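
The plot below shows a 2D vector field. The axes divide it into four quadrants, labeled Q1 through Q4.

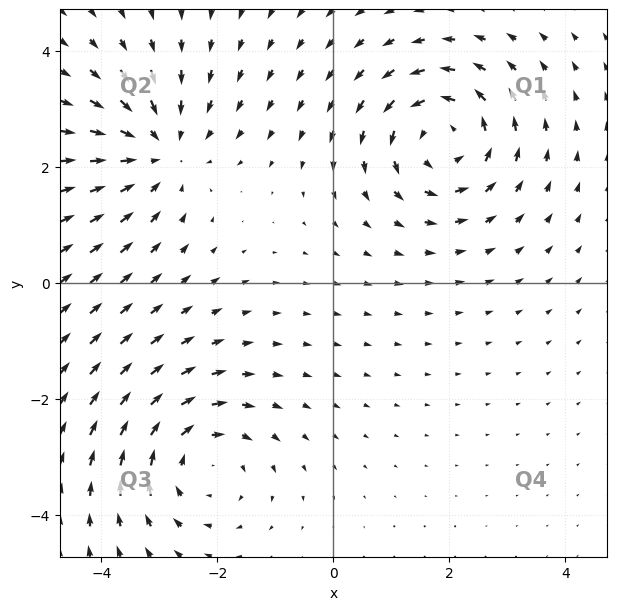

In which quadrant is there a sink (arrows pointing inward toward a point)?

Q2

The sink sits at approximately (-3.0, 2.3), which lies in quadrant Q2. The divergence there is about -3, negative as expected for a sink.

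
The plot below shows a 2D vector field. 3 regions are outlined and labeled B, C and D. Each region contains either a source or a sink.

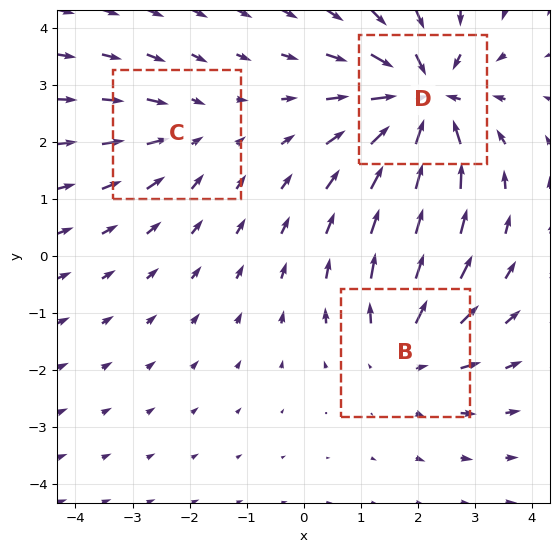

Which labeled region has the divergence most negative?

Divergence at each region's feature centre — B: about +3, C: about -2, D: about -5. Region D is most negative.

D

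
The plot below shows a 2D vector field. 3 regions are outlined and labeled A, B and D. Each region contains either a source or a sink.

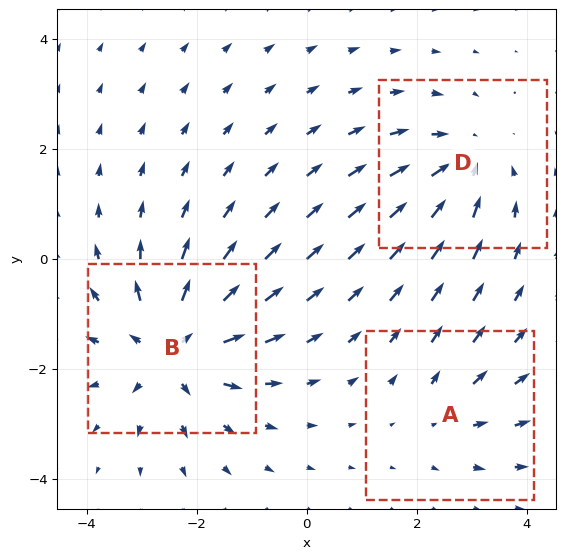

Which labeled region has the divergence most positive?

Divergence at each region's feature centre — A: about +2, B: about +5, D: about -3. Region B is most positive.

B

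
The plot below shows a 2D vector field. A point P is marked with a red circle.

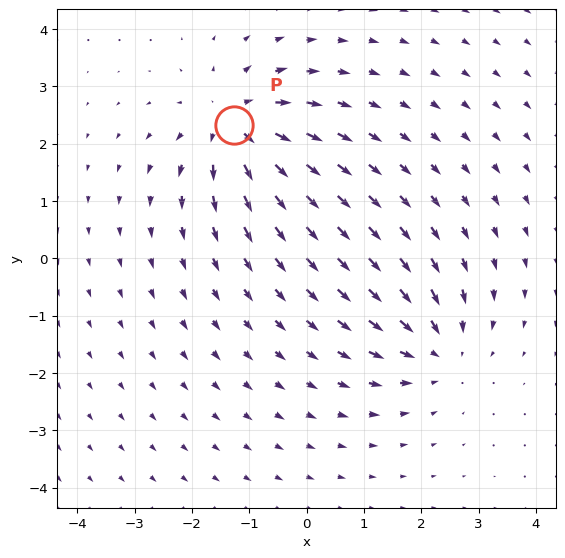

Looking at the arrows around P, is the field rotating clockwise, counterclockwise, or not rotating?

not rotating

Near P at (-1.3, 2.3) the arrows show no circulation. The curl there is ≈0.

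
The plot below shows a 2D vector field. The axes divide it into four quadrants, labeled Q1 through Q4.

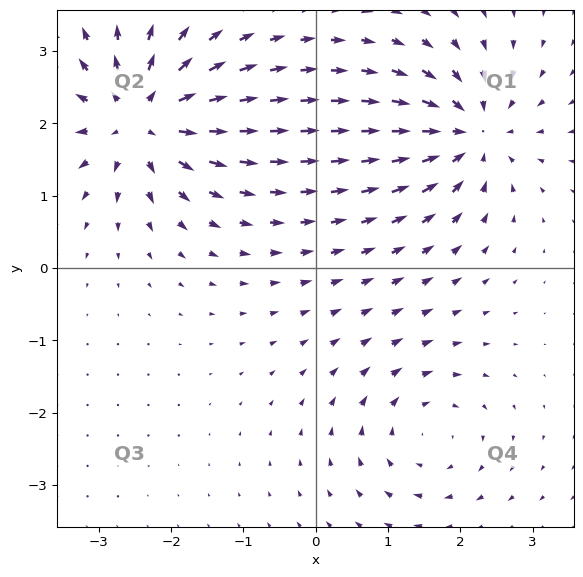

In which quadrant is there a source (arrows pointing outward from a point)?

Q2

The source sits at approximately (-2.4, 2.1), which lies in quadrant Q2. The divergence there is about +6, positive as expected for a source.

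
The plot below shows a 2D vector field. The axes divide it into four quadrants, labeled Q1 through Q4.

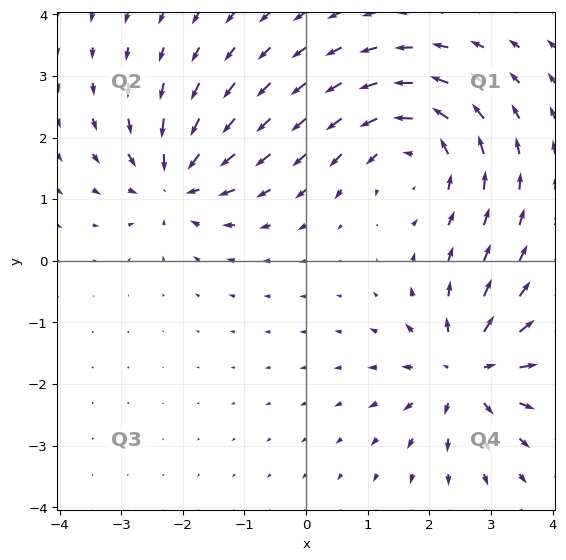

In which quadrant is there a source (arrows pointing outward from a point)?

Q4

The source sits at approximately (2.6, -1.8), which lies in quadrant Q4. The divergence there is about +6, positive as expected for a source.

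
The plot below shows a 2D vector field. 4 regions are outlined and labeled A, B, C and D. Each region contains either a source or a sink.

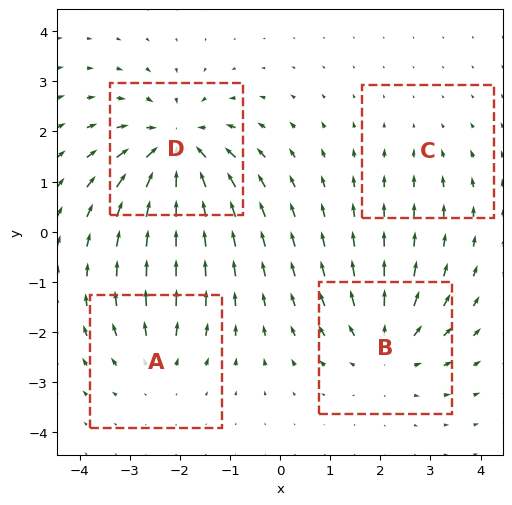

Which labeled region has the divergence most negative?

D

Divergence at each region's feature centre — A: about +3, B: about +5, C: about -2, D: about -7. Region D is most negative.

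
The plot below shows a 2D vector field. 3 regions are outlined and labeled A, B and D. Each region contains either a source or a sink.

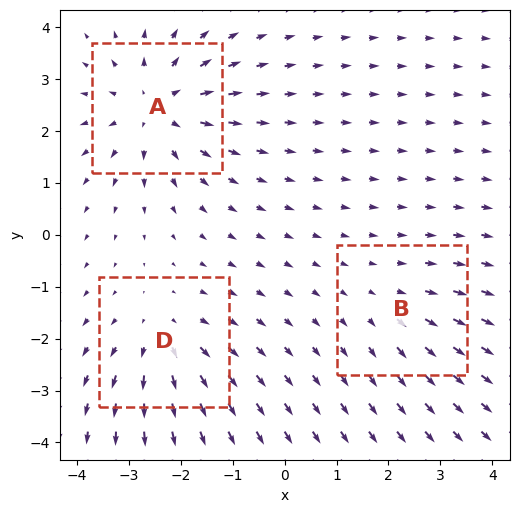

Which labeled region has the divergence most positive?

Divergence at each region's feature centre — A: about +4, B: about +2, D: about +3. Region A is most positive.

A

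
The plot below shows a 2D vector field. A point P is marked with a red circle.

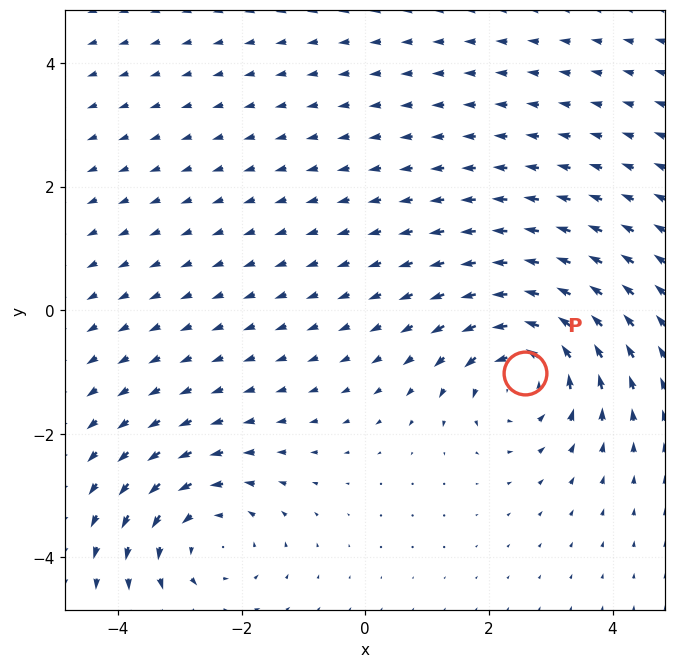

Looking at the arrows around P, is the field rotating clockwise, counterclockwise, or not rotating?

Near P at (2.6, -1.0) the arrows circulate counterclockwise. The curl (z-component) there is about +5; positive curl means counterclockwise rotation.

counterclockwise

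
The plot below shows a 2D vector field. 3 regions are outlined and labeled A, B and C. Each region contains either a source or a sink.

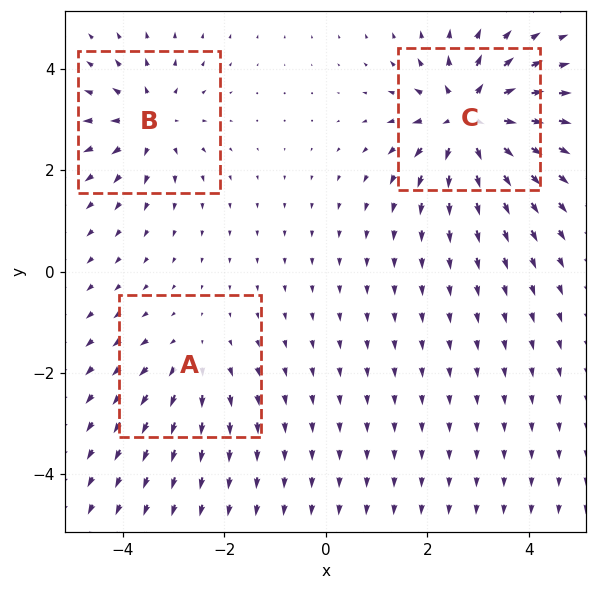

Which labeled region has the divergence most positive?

Divergence at each region's feature centre — A: about +3, B: about +4, C: about +6. Region C is most positive.

C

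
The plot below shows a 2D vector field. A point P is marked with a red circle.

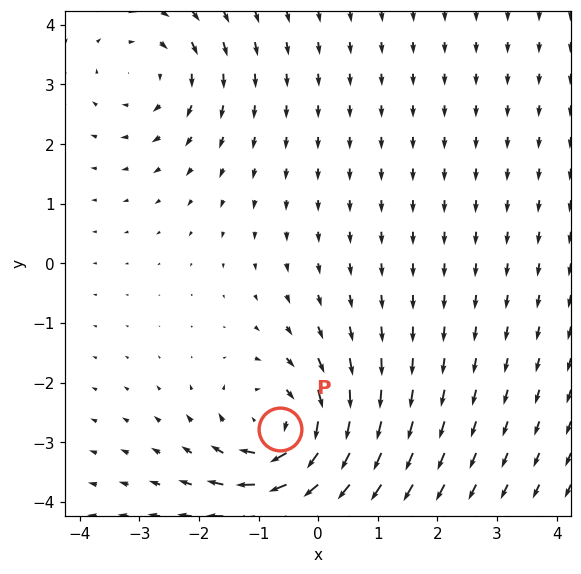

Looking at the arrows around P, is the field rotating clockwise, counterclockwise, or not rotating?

Near P at (-0.6, -2.8) the arrows circulate clockwise. The curl (z-component) there is about -4; negative curl means clockwise rotation.

clockwise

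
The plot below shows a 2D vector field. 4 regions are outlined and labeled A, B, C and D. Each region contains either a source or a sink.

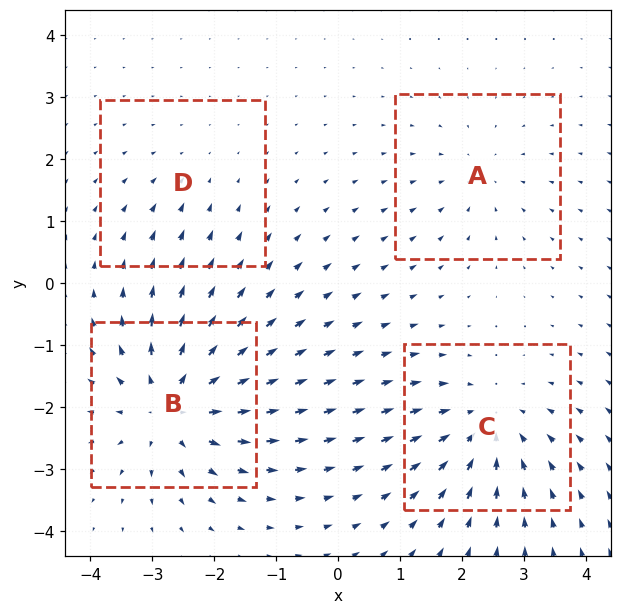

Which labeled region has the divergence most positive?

Divergence at each region's feature centre — A: about -3, B: about +7, C: about -5, D: about -2. Region B is most positive.

B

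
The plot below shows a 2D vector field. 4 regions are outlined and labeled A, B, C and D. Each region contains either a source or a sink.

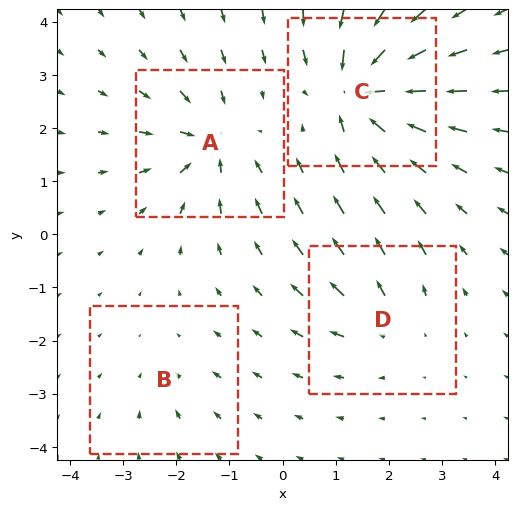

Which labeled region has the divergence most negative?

C

Divergence at each region's feature centre — A: about -6, B: about -2, C: about -9, D: about +4. Region C is most negative.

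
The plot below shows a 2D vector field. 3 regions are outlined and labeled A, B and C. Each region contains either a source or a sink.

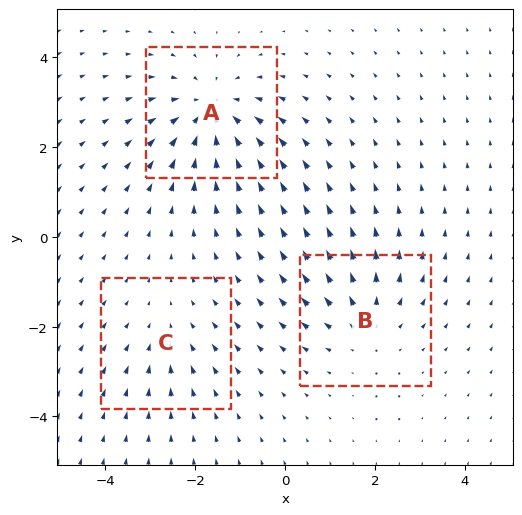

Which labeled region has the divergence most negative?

A

Divergence at each region's feature centre — A: about -5, B: about +3, C: about -2. Region A is most negative.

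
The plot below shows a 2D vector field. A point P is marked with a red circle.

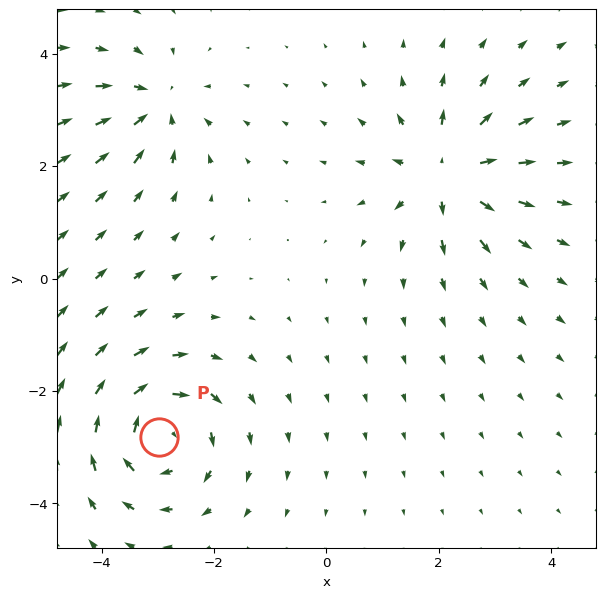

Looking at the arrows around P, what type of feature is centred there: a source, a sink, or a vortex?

vortex

At P (-3.0, -2.8) the arrows circulate clockwise. Divergence ≈0, curl about -6 — near-zero divergence with nonzero curl is a vortex.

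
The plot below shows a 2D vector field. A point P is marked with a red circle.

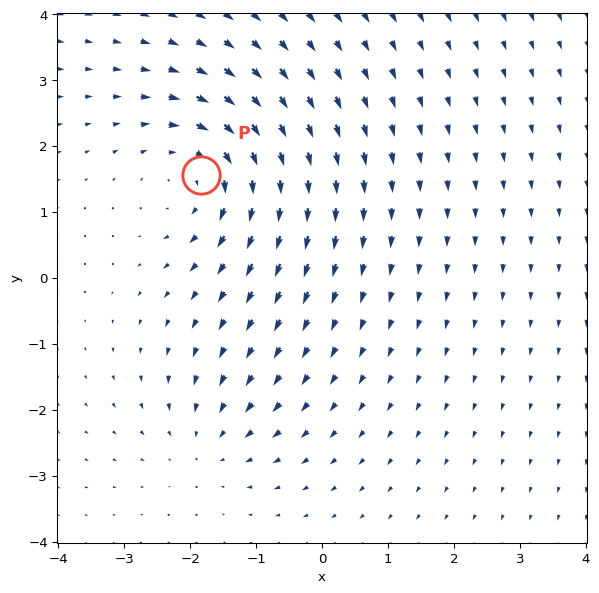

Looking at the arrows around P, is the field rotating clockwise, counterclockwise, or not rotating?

clockwise

Near P at (-1.8, 1.6) the arrows circulate clockwise. The curl (z-component) there is about -4; negative curl means clockwise rotation.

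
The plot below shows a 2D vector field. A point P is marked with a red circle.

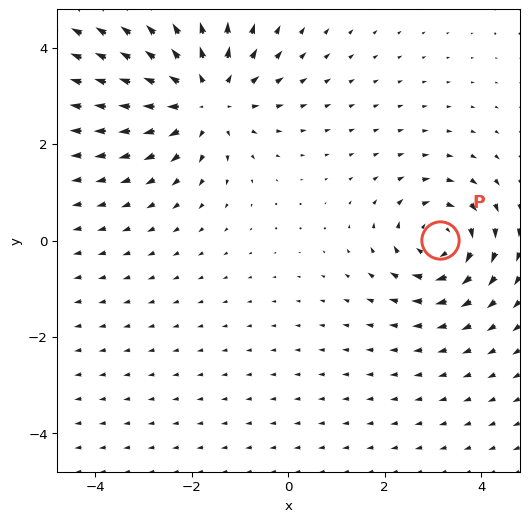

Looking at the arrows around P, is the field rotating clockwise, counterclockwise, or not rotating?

clockwise

Near P at (3.2, 0.0) the arrows circulate clockwise. The curl (z-component) there is about -4; negative curl means clockwise rotation.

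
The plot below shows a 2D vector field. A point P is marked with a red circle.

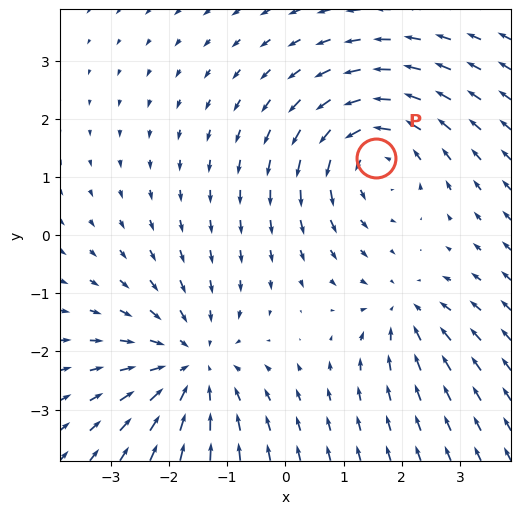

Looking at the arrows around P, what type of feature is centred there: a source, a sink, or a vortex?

At P (1.6, 1.3) the arrows circulate counterclockwise. Divergence ≈0, curl about +4 — near-zero divergence with nonzero curl is a vortex.

vortex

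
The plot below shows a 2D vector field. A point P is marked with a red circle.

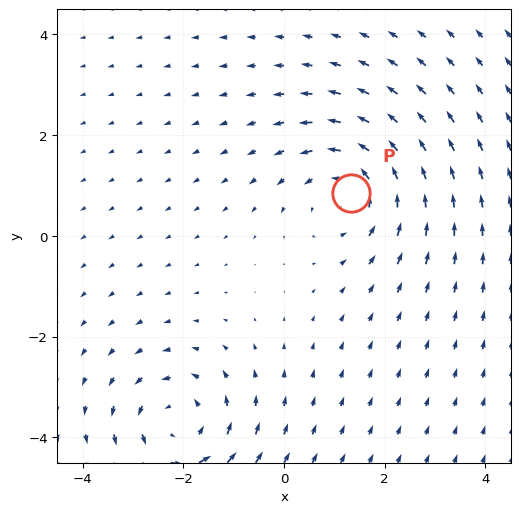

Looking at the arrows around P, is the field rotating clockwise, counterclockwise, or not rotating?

counterclockwise

Near P at (1.3, 0.8) the arrows circulate counterclockwise. The curl (z-component) there is about +3; positive curl means counterclockwise rotation.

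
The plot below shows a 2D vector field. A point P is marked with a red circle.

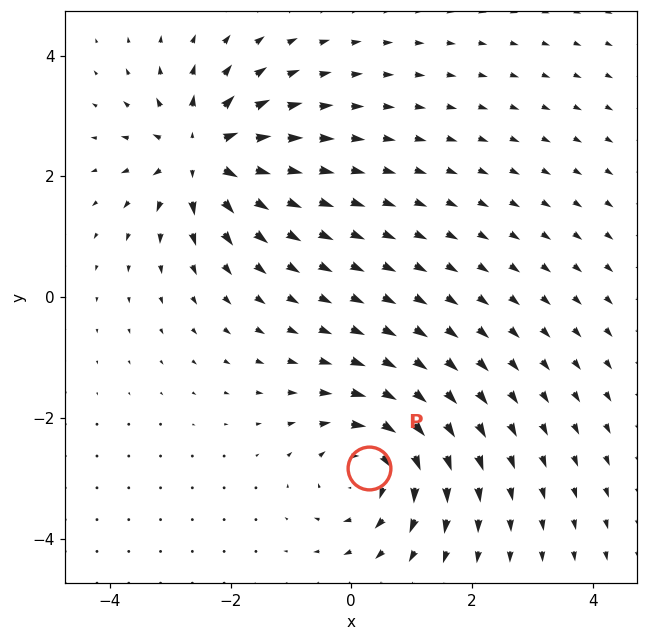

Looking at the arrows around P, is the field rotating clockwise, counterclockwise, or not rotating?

Near P at (0.3, -2.8) the arrows circulate clockwise. The curl (z-component) there is about -4; negative curl means clockwise rotation.

clockwise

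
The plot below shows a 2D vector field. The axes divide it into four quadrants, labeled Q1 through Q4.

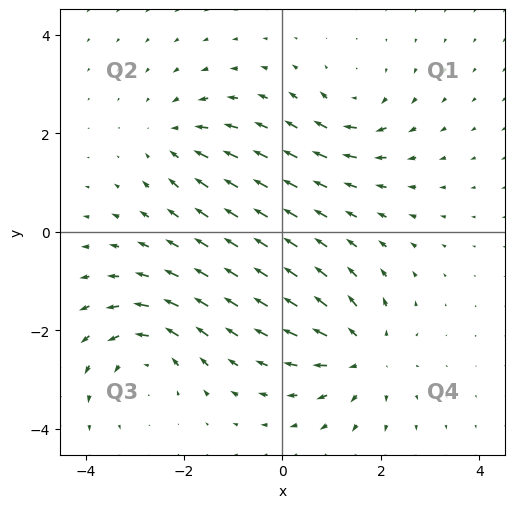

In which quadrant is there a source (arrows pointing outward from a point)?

Q4

The source sits at approximately (1.6, -2.5), which lies in quadrant Q4. The divergence there is about +4, positive as expected for a source.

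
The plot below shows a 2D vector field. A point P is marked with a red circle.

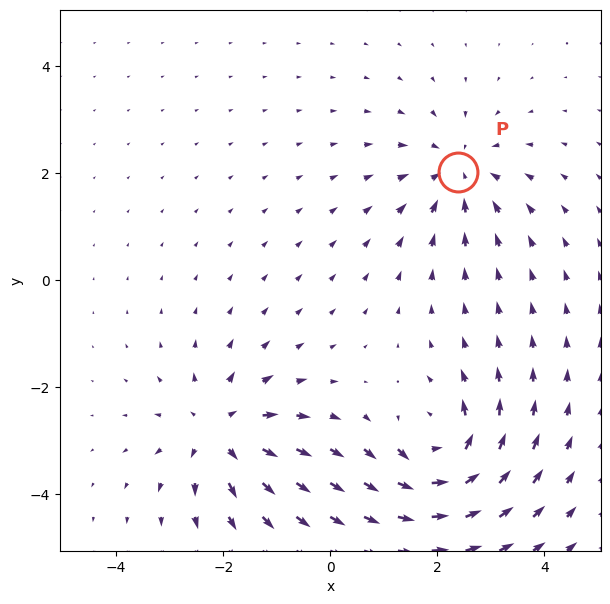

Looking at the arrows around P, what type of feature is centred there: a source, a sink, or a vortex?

sink

At P (2.4, 2.0) the arrows converge inward. Divergence about -4, curl ≈0 — negative divergence with near-zero curl is a sink.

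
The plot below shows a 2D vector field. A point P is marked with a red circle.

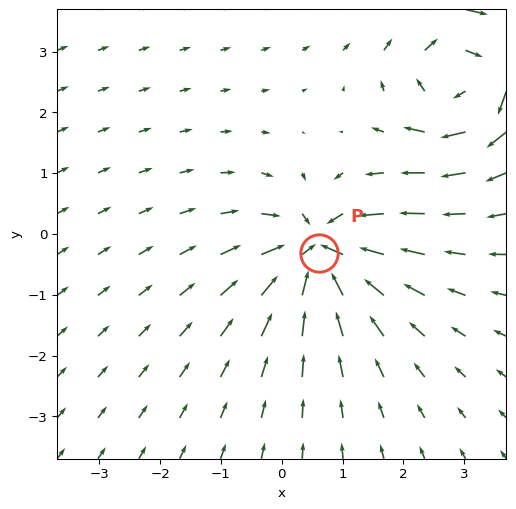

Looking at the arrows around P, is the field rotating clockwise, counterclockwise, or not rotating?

not rotating

Near P at (0.6, -0.3) the arrows show no circulation. The curl there is ≈0.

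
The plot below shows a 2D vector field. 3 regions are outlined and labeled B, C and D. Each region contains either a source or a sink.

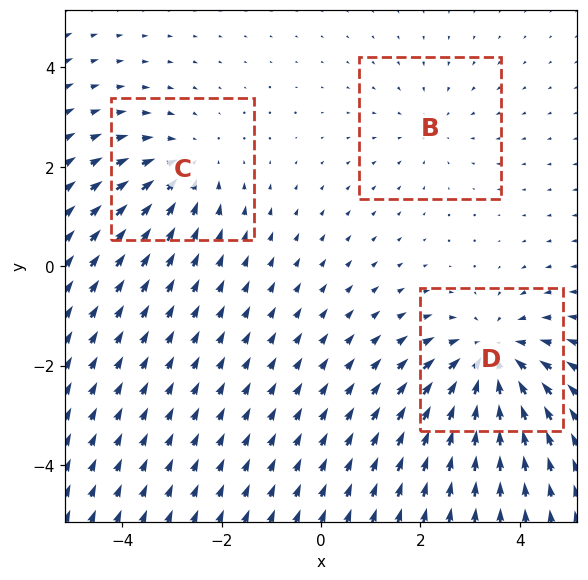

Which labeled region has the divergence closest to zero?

B

Divergence at each region's feature centre — B: about -2, C: about -3, D: about -4. Region B is closest to zero.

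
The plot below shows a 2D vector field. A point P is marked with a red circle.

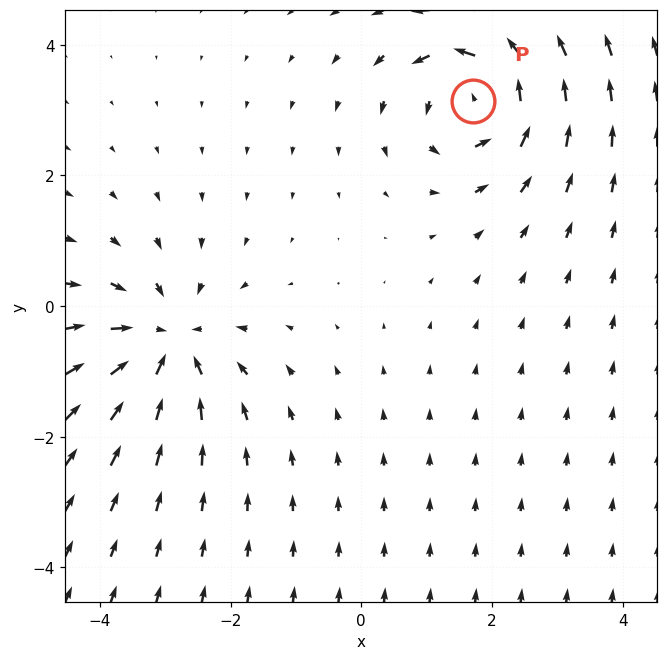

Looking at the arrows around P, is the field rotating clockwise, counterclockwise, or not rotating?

counterclockwise

Near P at (1.7, 3.1) the arrows circulate counterclockwise. The curl (z-component) there is about +5; positive curl means counterclockwise rotation.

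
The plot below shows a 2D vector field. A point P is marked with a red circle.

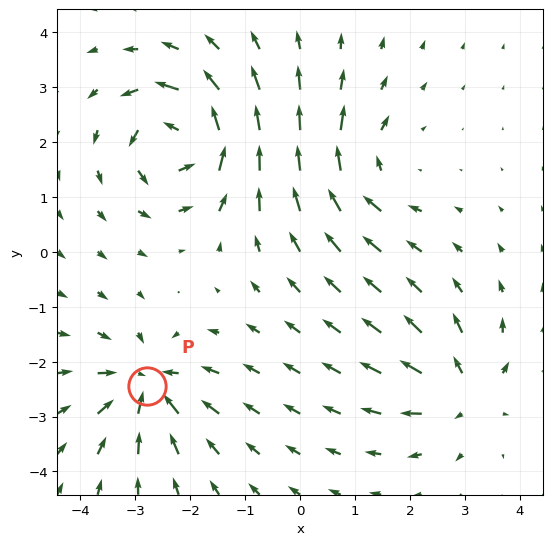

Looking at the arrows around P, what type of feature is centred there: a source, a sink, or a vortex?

At P (-2.8, -2.4) the arrows converge inward. Divergence about -5, curl ≈0 — negative divergence with near-zero curl is a sink.

sink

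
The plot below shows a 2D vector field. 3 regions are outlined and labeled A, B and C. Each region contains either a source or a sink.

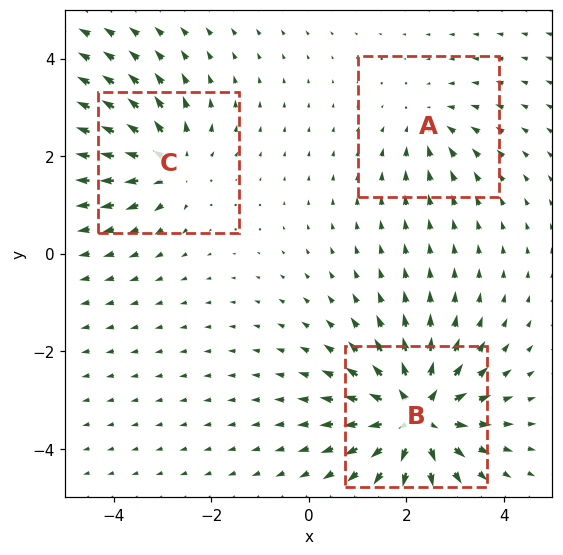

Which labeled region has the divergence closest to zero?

Divergence at each region's feature centre — A: about -2, B: about +6, C: about +4. Region A is closest to zero.

A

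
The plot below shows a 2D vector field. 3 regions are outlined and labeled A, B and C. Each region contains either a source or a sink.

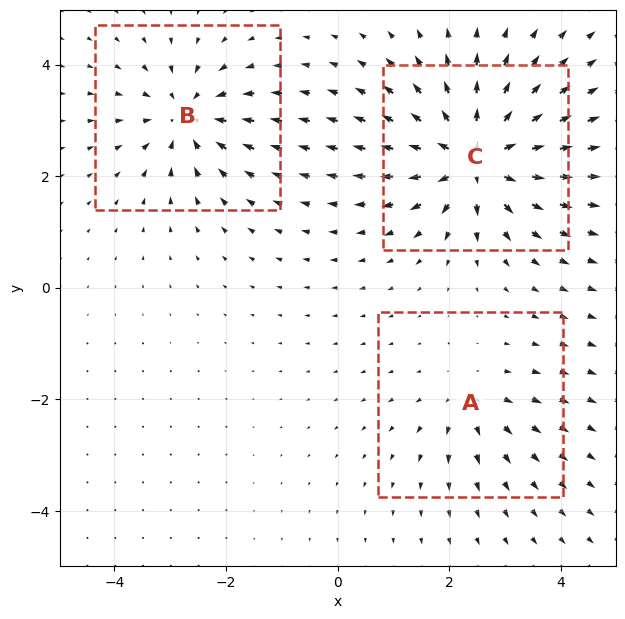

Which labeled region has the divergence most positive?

Divergence at each region's feature centre — A: about +2, B: about -4, C: about +6. Region C is most positive.

C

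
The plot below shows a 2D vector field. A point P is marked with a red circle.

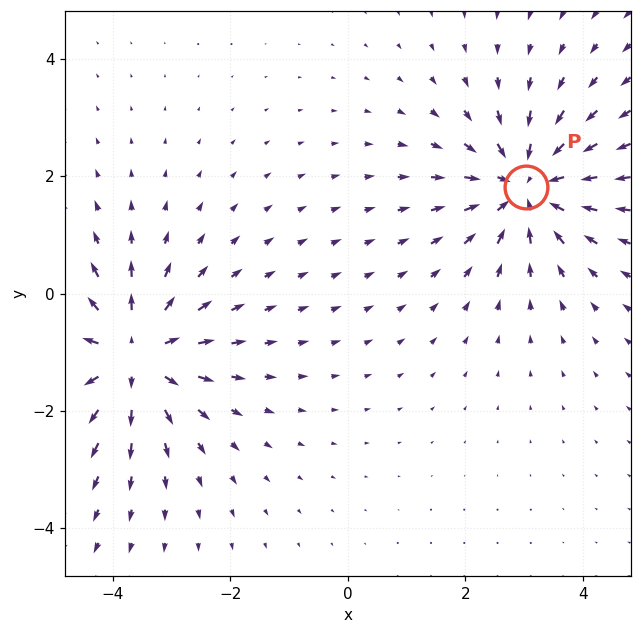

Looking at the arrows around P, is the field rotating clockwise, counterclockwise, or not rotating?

not rotating

Near P at (3.0, 1.8) the arrows show no circulation. The curl there is ≈0.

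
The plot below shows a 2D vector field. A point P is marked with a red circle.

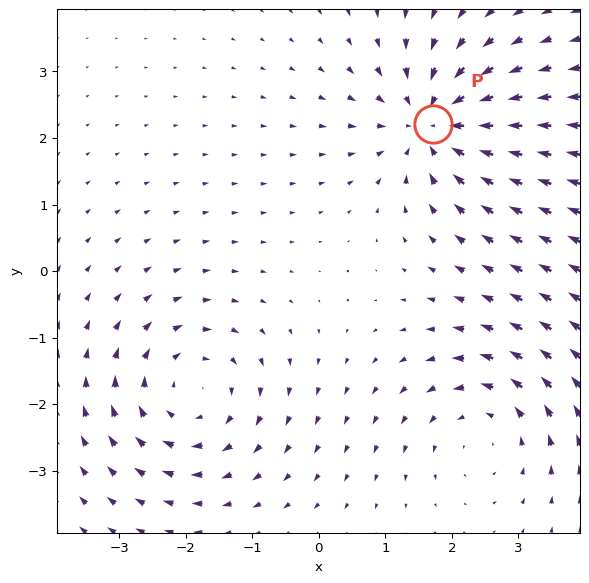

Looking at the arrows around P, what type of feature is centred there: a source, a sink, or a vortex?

sink

At P (1.7, 2.2) the arrows converge inward. Divergence about -5, curl ≈0 — negative divergence with near-zero curl is a sink.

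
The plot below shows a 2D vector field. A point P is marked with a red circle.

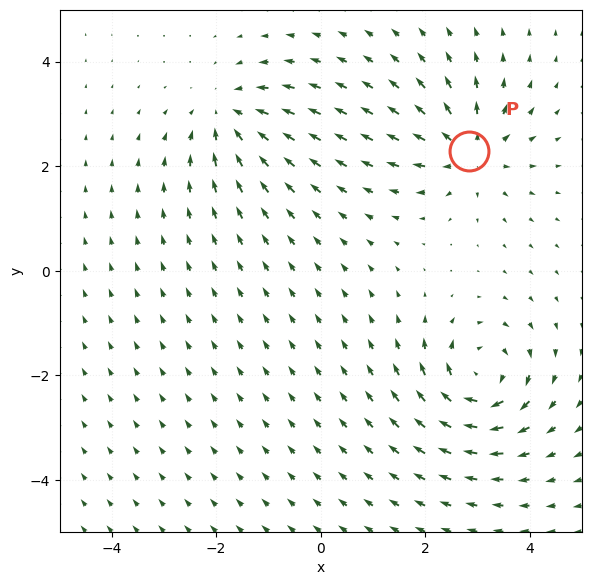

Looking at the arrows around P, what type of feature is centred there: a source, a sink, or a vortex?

source

At P (2.8, 2.3) the arrows spread outward. Divergence about +5, curl ≈0 — positive divergence with near-zero curl is a source.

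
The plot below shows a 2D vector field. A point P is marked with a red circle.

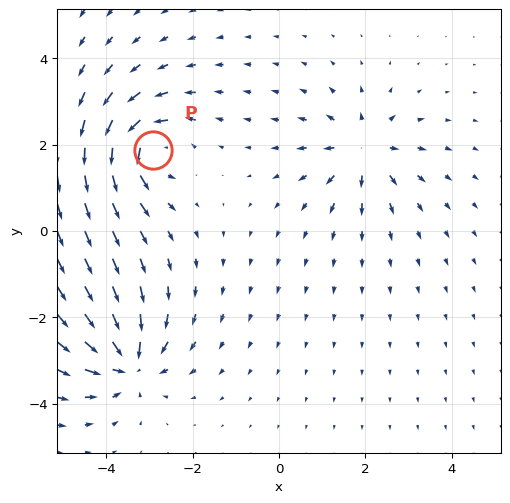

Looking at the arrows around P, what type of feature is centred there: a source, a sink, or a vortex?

vortex

At P (-2.9, 1.9) the arrows circulate counterclockwise. Divergence ≈0, curl about +7 — near-zero divergence with nonzero curl is a vortex.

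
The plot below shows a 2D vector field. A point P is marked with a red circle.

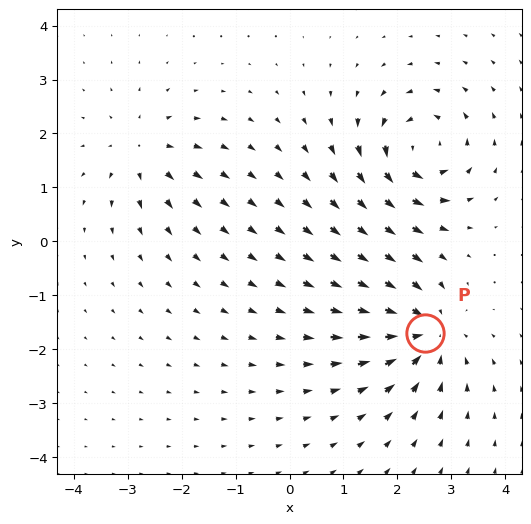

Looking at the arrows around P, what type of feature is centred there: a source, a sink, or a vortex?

At P (2.5, -1.7) the arrows converge inward. Divergence about -6, curl ≈0 — negative divergence with near-zero curl is a sink.

sink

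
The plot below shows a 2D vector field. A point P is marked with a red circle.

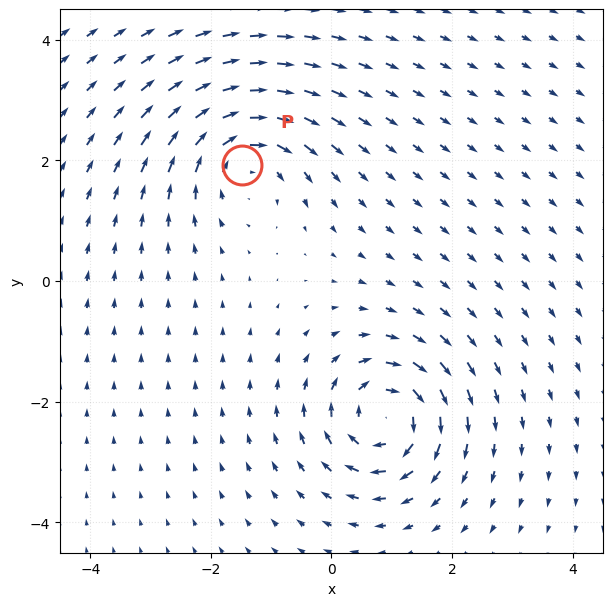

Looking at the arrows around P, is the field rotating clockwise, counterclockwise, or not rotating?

Near P at (-1.5, 1.9) the arrows circulate clockwise. The curl (z-component) there is about -5; negative curl means clockwise rotation.

clockwise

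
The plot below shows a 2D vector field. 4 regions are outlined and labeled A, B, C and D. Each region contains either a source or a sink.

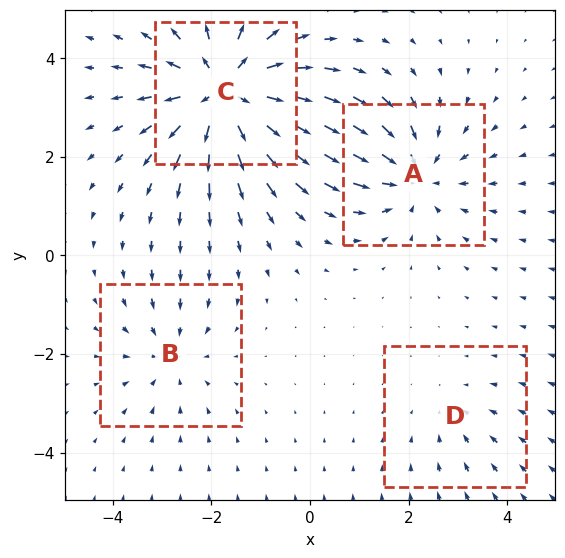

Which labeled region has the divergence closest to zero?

Divergence at each region's feature centre — A: about -4, B: about -3, C: about +7, D: about -2. Region D is closest to zero.

D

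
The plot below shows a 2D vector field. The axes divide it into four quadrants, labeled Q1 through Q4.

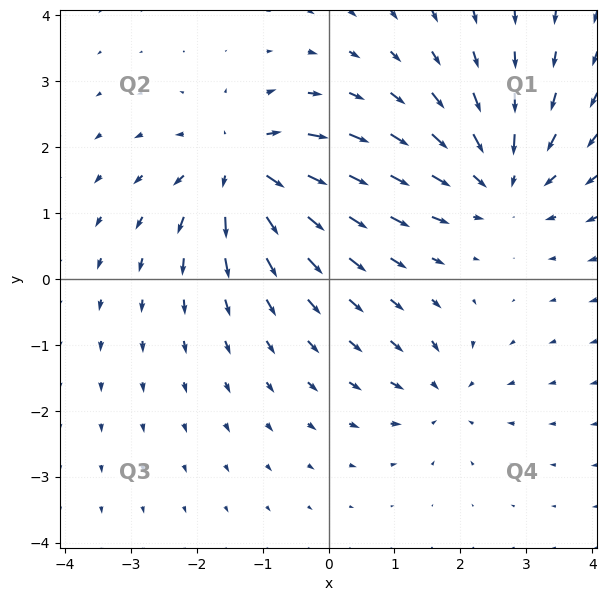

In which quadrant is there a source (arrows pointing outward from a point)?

Q2

The source sits at approximately (-1.3, 1.7), which lies in quadrant Q2. The divergence there is about +6, positive as expected for a source.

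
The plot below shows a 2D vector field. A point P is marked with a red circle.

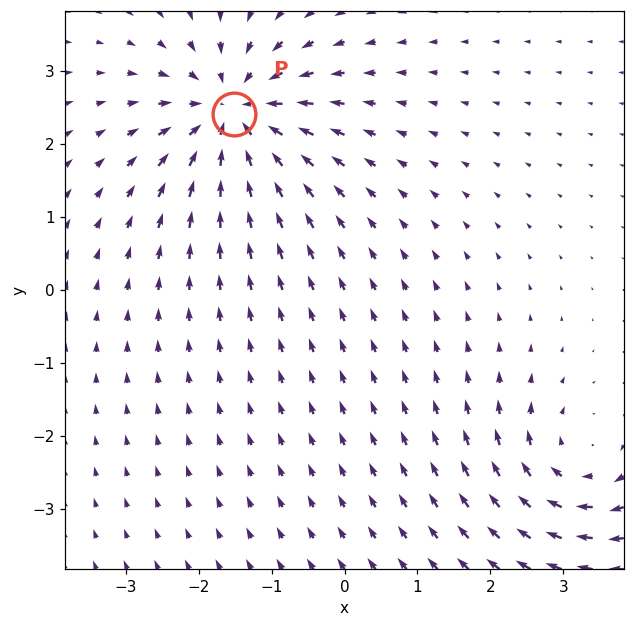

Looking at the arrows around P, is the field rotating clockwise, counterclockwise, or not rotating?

Near P at (-1.5, 2.4) the arrows show no circulation. The curl there is ≈0.

not rotating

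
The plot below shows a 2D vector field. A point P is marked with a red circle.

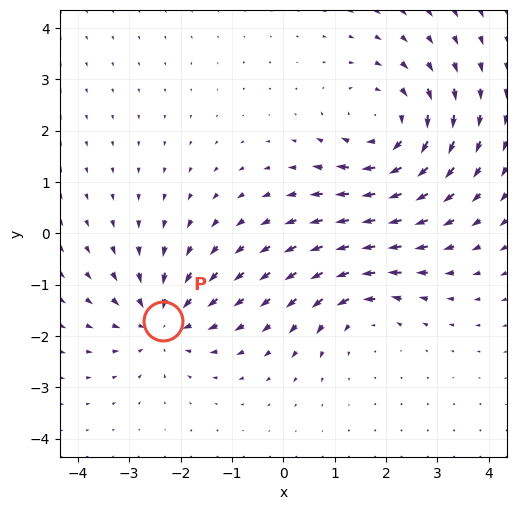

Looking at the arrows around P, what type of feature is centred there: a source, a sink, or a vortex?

At P (-2.4, -1.7) the arrows converge inward. Divergence about -3, curl ≈0 — negative divergence with near-zero curl is a sink.

sink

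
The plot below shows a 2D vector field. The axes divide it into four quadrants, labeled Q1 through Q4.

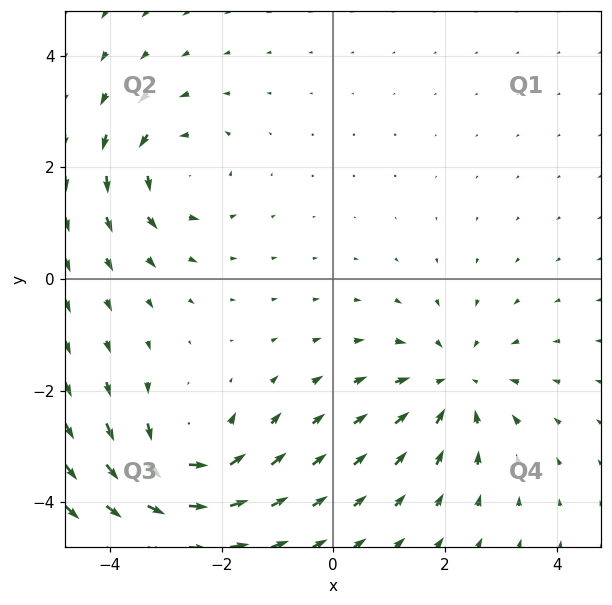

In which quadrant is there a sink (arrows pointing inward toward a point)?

Q4

The sink sits at approximately (2.2, -1.9), which lies in quadrant Q4. The divergence there is about -4, negative as expected for a sink.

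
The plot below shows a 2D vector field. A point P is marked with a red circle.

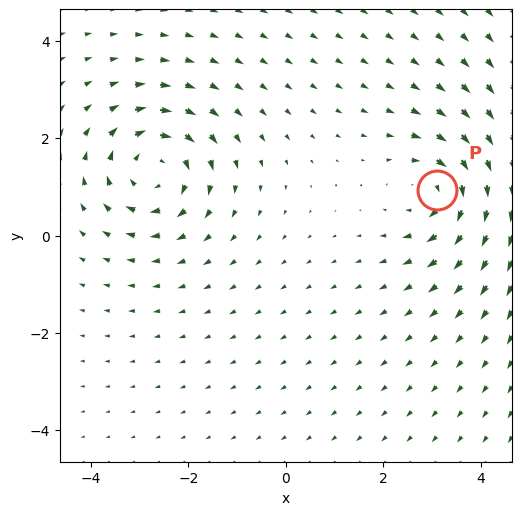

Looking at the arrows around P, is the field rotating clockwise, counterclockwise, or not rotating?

clockwise

Near P at (3.1, 0.9) the arrows circulate clockwise. The curl (z-component) there is about -4; negative curl means clockwise rotation.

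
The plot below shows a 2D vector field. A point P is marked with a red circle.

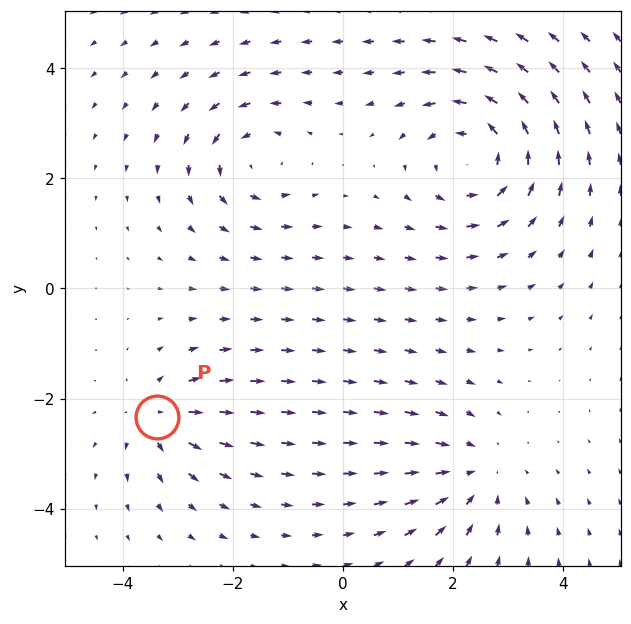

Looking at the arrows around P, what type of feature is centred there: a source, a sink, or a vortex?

source

At P (-3.4, -2.3) the arrows spread outward. Divergence about +4, curl ≈0 — positive divergence with near-zero curl is a source.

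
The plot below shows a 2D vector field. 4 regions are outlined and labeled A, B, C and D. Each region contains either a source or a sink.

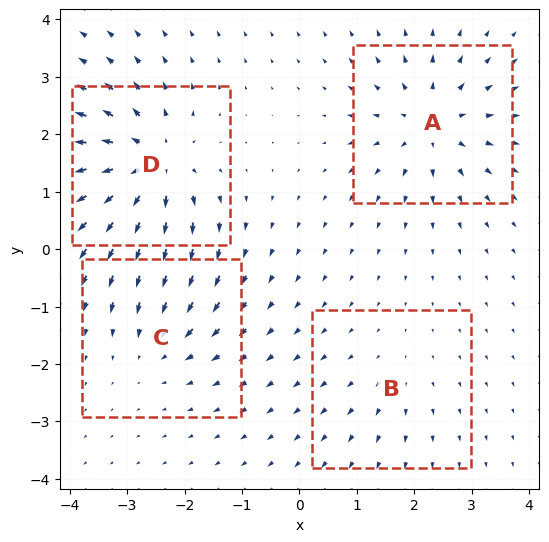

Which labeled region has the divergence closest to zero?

Divergence at each region's feature centre — A: about +6, B: about +2, C: about -4, D: about +7. Region B is closest to zero.

B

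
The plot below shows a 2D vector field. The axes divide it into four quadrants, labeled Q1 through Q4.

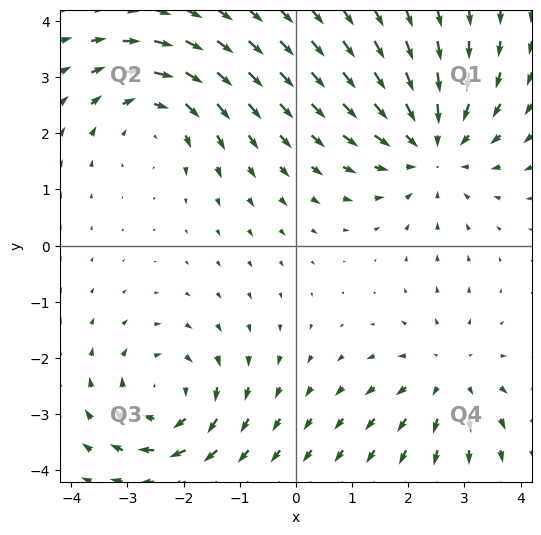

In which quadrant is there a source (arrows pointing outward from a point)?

Q4

The source sits at approximately (2.7, -2.3), which lies in quadrant Q4. The divergence there is about +3, positive as expected for a source.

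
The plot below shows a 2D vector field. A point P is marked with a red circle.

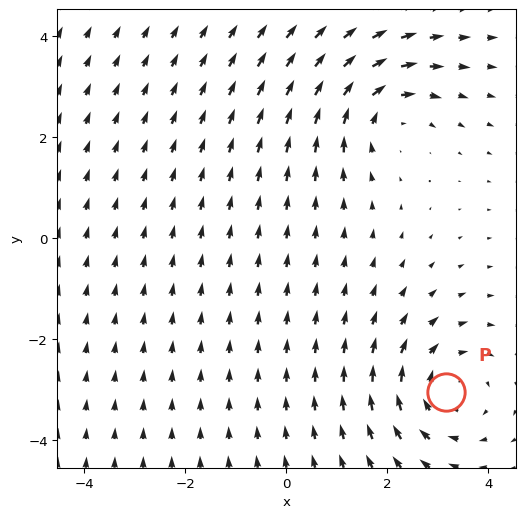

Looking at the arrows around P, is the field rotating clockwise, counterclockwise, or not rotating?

Near P at (3.2, -3.0) the arrows circulate clockwise. The curl (z-component) there is about -3; negative curl means clockwise rotation.

clockwise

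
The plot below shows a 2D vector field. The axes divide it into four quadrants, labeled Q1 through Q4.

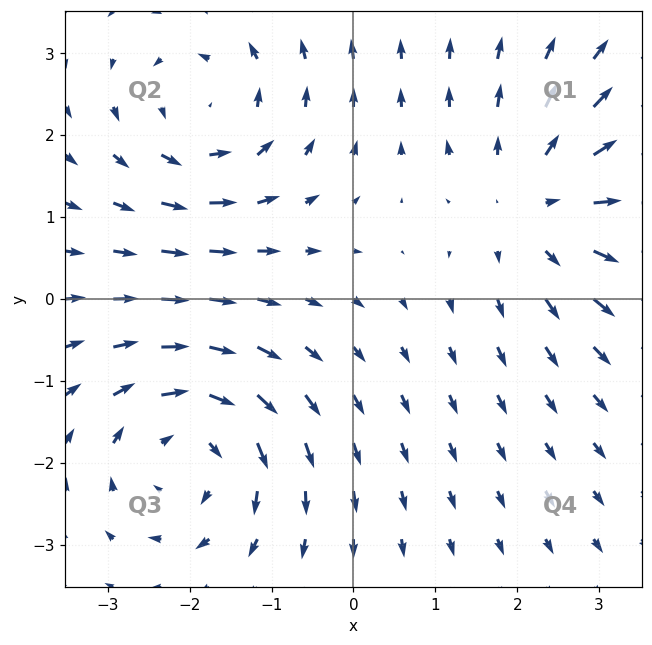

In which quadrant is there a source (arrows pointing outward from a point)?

The source sits at approximately (2.3, 1.1), which lies in quadrant Q1. The divergence there is about +4, positive as expected for a source.

Q1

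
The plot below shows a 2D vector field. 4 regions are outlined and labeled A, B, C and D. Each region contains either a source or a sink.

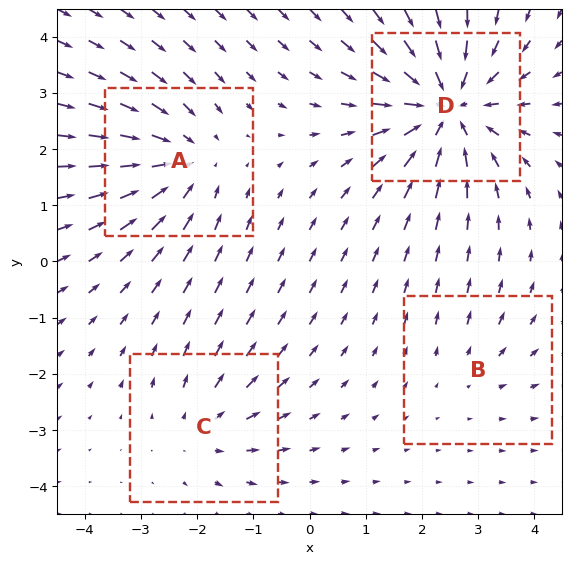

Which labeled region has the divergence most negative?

D

Divergence at each region's feature centre — A: about -4, B: about +2, C: about +3, D: about -7. Region D is most negative.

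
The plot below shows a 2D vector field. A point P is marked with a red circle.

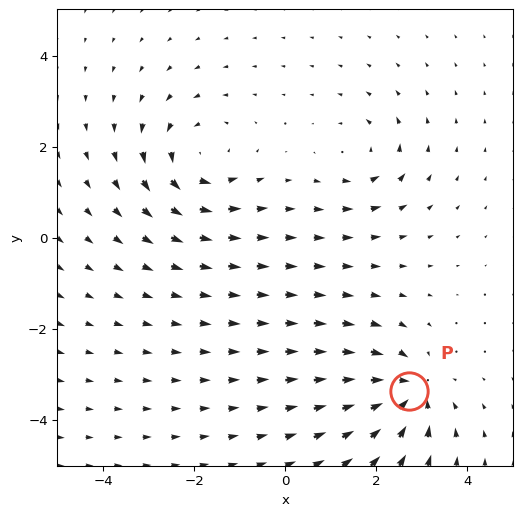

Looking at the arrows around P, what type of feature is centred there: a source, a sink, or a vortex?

At P (2.7, -3.4) the arrows converge inward. Divergence about -5, curl ≈0 — negative divergence with near-zero curl is a sink.

sink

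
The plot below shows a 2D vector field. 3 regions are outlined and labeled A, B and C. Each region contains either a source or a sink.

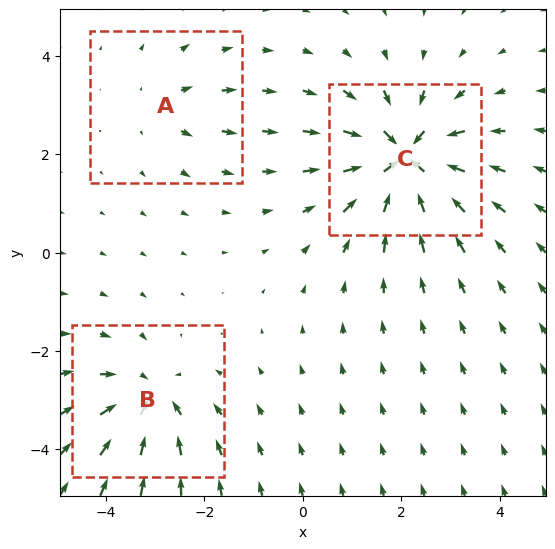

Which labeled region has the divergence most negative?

Divergence at each region's feature centre — A: about +2, B: about -4, C: about -6. Region C is most negative.

C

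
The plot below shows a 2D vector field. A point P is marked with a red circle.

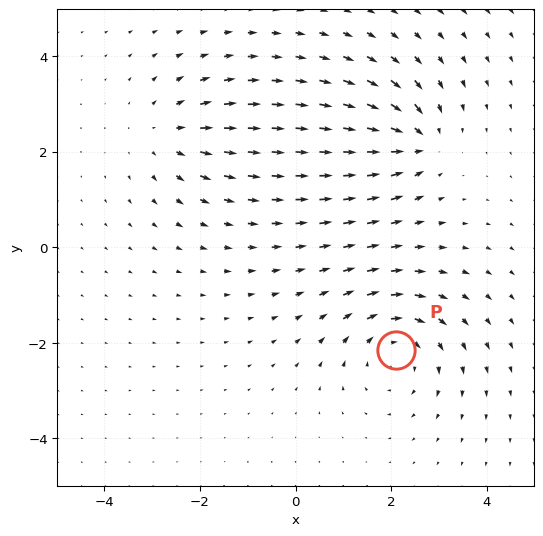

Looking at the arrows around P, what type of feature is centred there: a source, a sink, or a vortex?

vortex

At P (2.1, -2.2) the arrows circulate clockwise. Divergence ≈0, curl about -4 — near-zero divergence with nonzero curl is a vortex.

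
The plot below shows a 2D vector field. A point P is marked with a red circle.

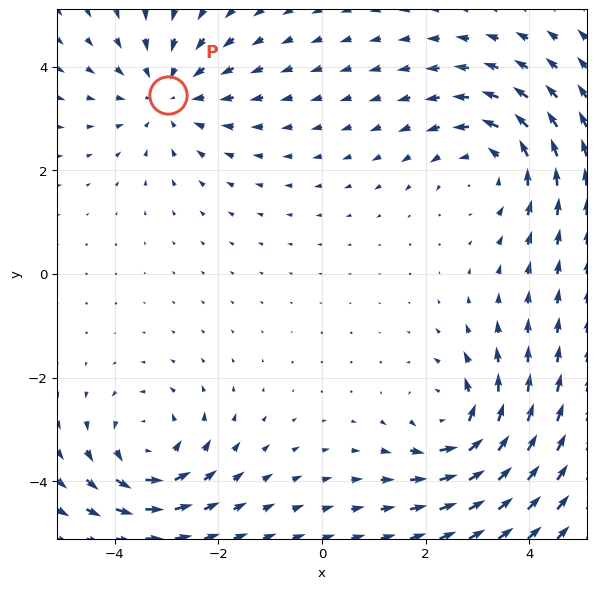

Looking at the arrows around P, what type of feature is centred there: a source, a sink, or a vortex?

sink

At P (-3.0, 3.5) the arrows converge inward. Divergence about -4, curl ≈0 — negative divergence with near-zero curl is a sink.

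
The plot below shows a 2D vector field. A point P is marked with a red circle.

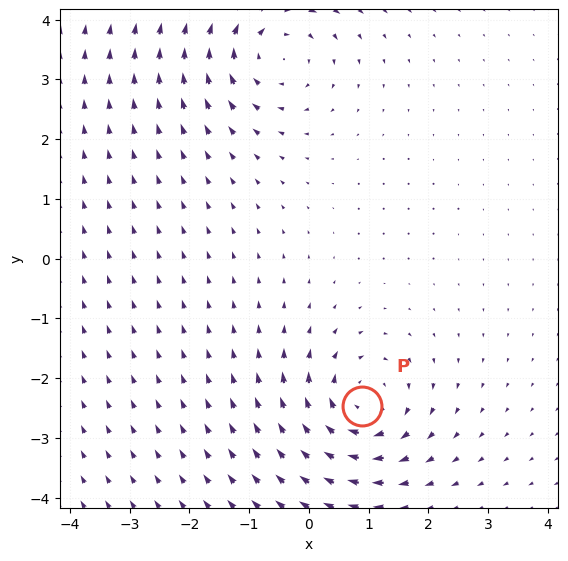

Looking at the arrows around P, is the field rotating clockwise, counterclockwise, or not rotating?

clockwise

Near P at (0.9, -2.5) the arrows circulate clockwise. The curl (z-component) there is about -5; negative curl means clockwise rotation.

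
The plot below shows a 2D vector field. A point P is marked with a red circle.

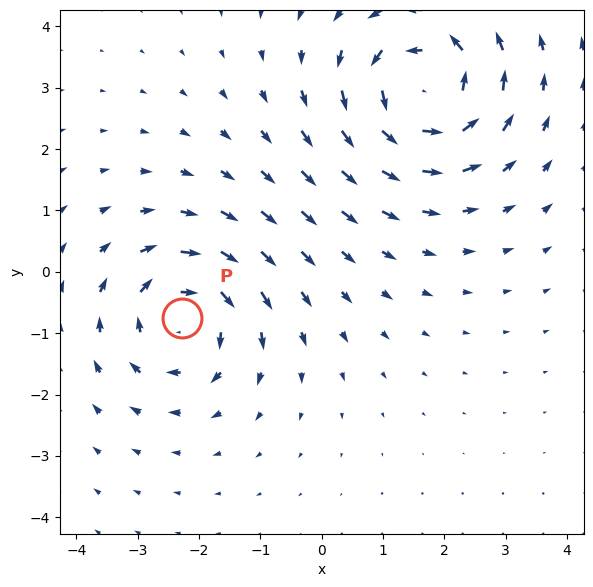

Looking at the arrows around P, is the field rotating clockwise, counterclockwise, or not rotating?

Near P at (-2.3, -0.8) the arrows circulate clockwise. The curl (z-component) there is about -4; negative curl means clockwise rotation.

clockwise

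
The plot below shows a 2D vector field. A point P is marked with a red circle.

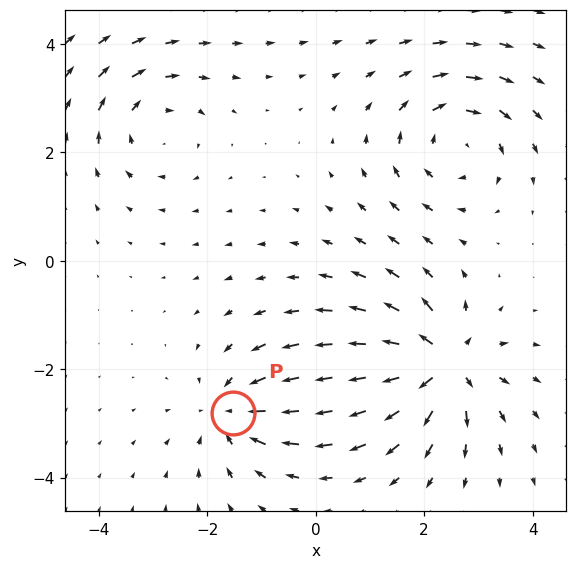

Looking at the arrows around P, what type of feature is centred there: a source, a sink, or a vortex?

At P (-1.5, -2.8) the arrows converge inward. Divergence about -5, curl ≈0 — negative divergence with near-zero curl is a sink.

sink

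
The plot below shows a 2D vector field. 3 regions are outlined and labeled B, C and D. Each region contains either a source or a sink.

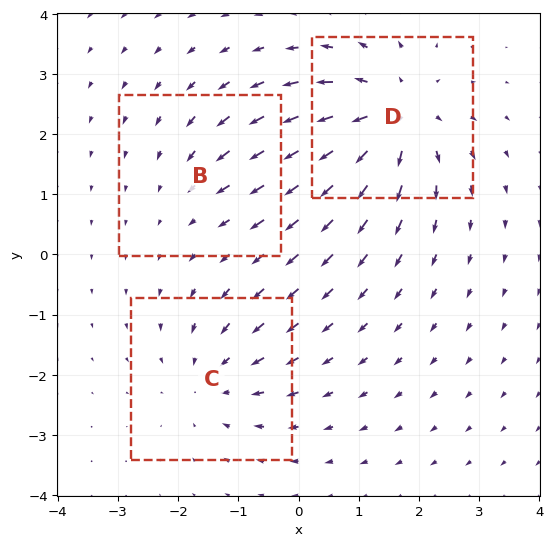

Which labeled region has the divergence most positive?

Divergence at each region's feature centre — B: about -2, C: about -3, D: about +5. Region D is most positive.

D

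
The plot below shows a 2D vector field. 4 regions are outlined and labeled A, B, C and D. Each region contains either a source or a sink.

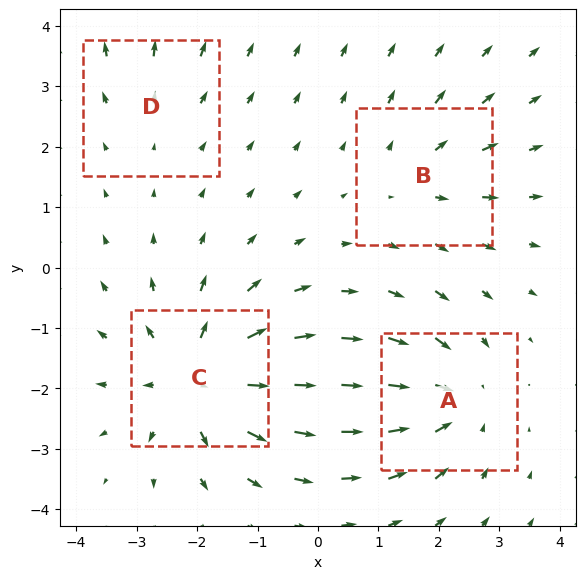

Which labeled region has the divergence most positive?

C

Divergence at each region's feature centre — A: about -5, B: about +3, C: about +6, D: about +2. Region C is most positive.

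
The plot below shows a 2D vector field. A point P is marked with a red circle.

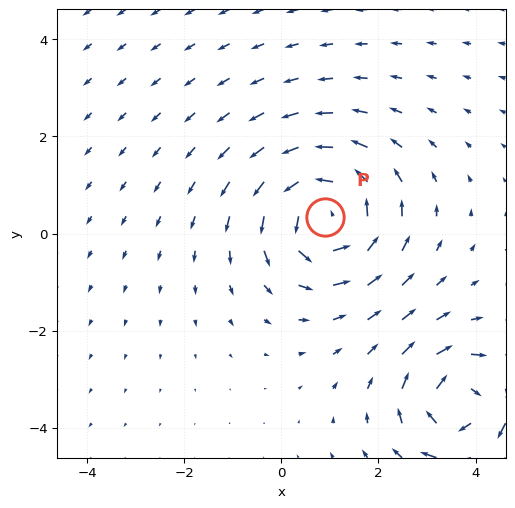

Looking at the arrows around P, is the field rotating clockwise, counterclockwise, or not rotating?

Near P at (0.9, 0.3) the arrows circulate counterclockwise. The curl (z-component) there is about +4; positive curl means counterclockwise rotation.

counterclockwise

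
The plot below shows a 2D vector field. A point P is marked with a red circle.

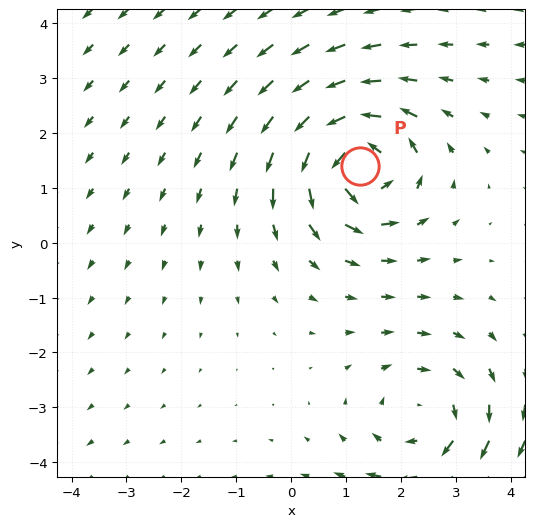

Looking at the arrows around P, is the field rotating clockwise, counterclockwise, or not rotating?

Near P at (1.3, 1.4) the arrows circulate counterclockwise. The curl (z-component) there is about +5; positive curl means counterclockwise rotation.

counterclockwise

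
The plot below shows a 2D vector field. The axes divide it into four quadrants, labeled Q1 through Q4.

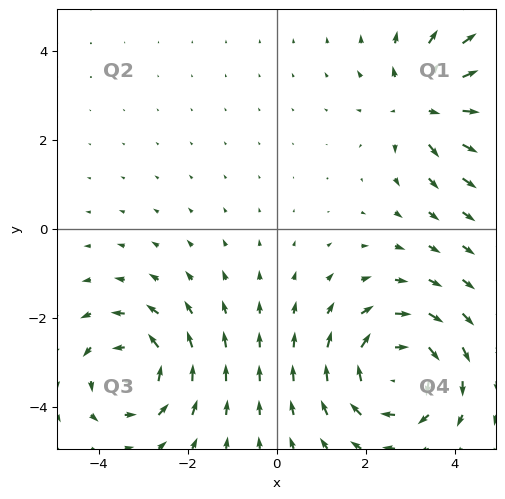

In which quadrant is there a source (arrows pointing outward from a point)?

The source sits at approximately (3.3, 2.8), which lies in quadrant Q1. The divergence there is about +4, positive as expected for a source.

Q1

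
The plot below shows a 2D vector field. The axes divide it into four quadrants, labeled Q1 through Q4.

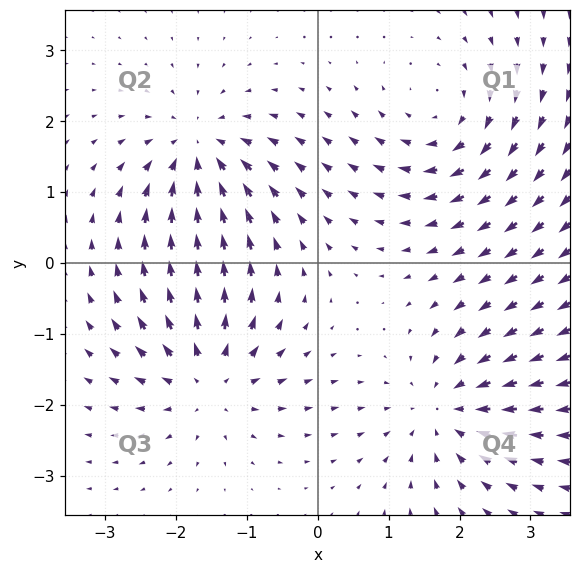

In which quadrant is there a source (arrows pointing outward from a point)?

The source sits at approximately (-1.5, -1.6), which lies in quadrant Q3. The divergence there is about +6, positive as expected for a source.

Q3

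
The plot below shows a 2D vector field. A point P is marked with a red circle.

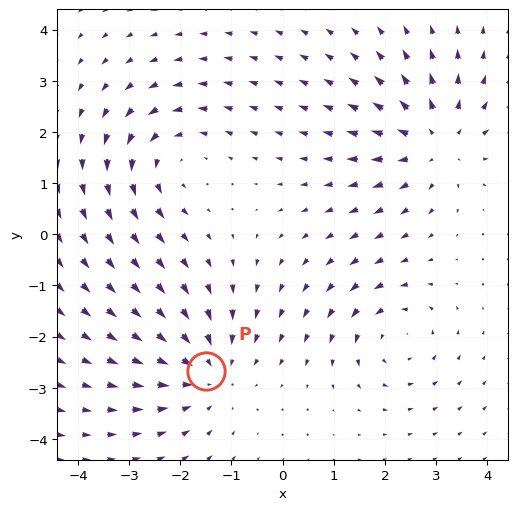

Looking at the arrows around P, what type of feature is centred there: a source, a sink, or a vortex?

sink

At P (-1.5, -2.7) the arrows converge inward. Divergence about -4, curl ≈0 — negative divergence with near-zero curl is a sink.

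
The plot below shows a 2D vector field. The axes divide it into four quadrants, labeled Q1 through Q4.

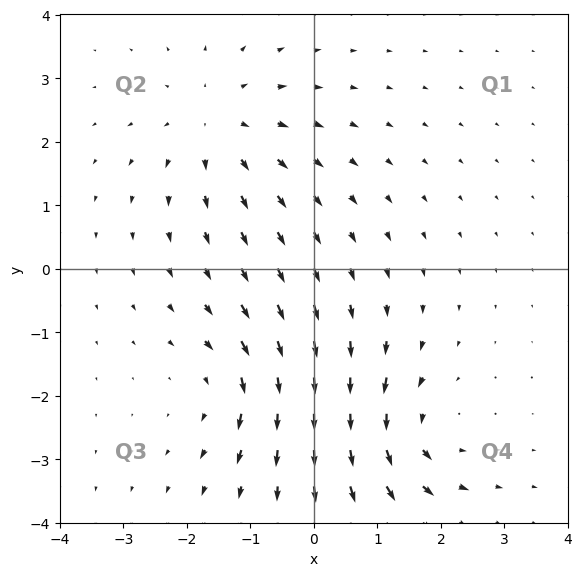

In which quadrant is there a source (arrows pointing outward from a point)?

Q2

The source sits at approximately (-1.5, 2.3), which lies in quadrant Q2. The divergence there is about +3, positive as expected for a source.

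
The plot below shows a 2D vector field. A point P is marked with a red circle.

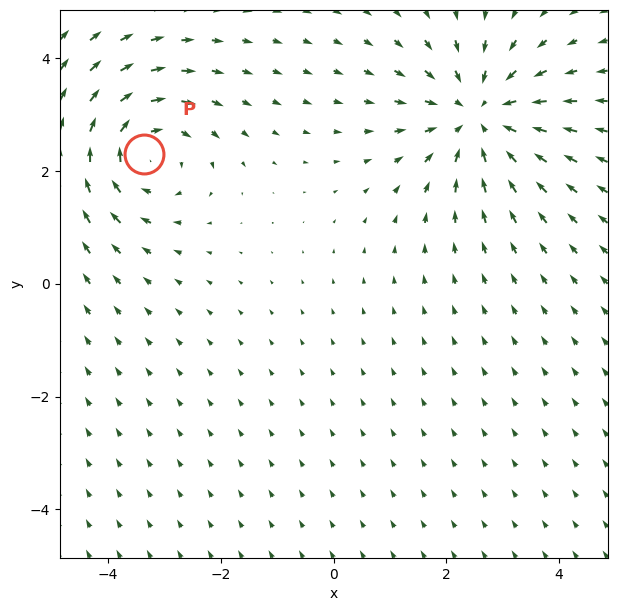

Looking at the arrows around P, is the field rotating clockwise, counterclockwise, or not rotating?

Near P at (-3.4, 2.3) the arrows circulate clockwise. The curl (z-component) there is about -3; negative curl means clockwise rotation.

clockwise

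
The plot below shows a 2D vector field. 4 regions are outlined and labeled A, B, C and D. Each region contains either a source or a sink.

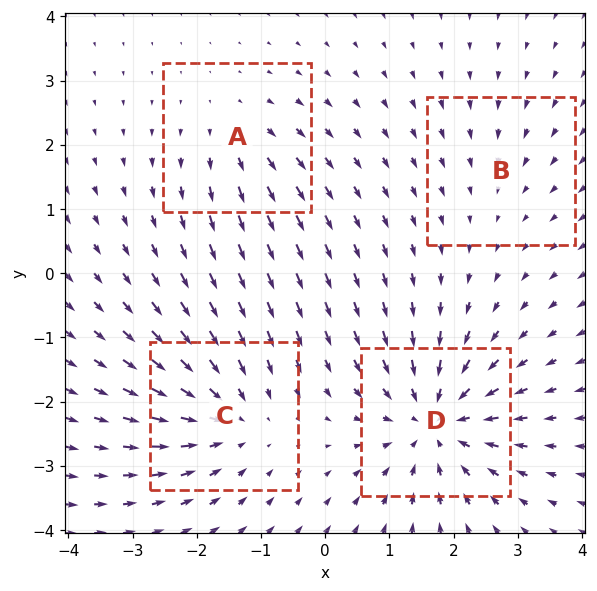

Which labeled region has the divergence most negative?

D

Divergence at each region's feature centre — A: about +3, B: about -2, C: about -5, D: about -8. Region D is most negative.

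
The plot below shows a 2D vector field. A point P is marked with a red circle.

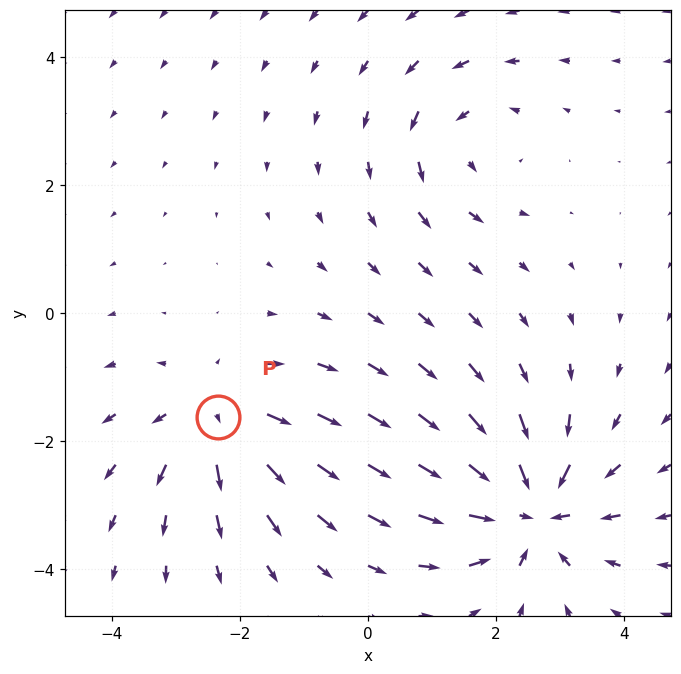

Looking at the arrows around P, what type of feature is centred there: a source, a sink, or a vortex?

At P (-2.3, -1.6) the arrows spread outward. Divergence about +4, curl ≈0 — positive divergence with near-zero curl is a source.

source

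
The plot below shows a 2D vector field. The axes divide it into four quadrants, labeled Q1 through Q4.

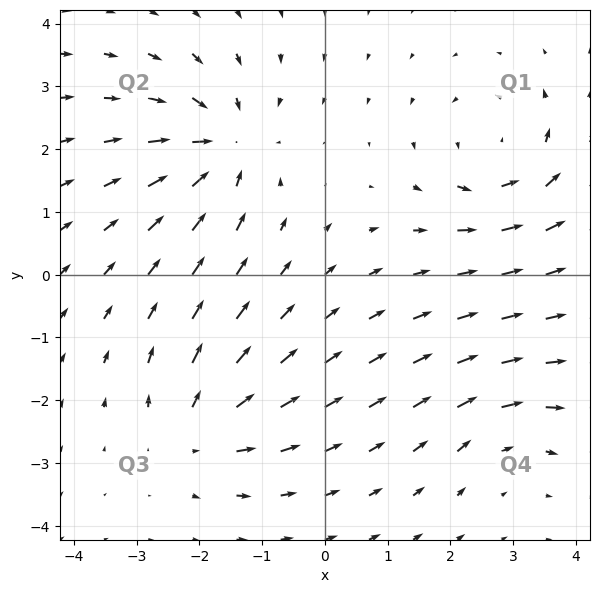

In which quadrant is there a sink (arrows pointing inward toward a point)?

Q2

The sink sits at approximately (-1.6, 2.0), which lies in quadrant Q2. The divergence there is about -6, negative as expected for a sink.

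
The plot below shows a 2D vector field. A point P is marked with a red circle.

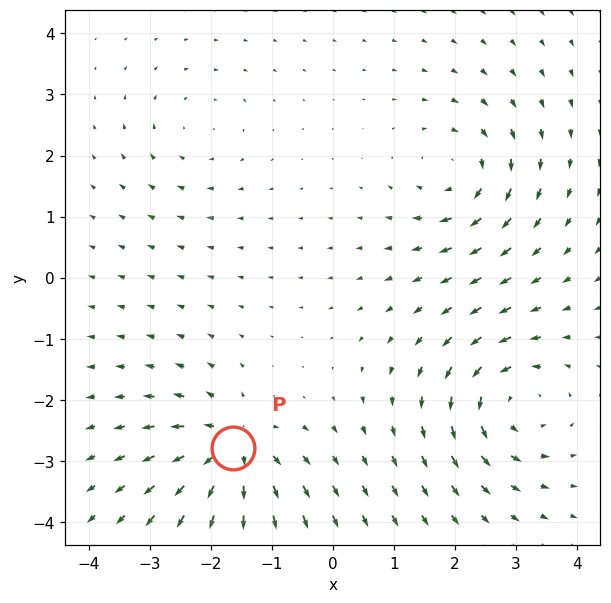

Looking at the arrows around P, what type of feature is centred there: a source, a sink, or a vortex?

At P (-1.6, -2.8) the arrows spread outward. Divergence about +7, curl ≈0 — positive divergence with near-zero curl is a source.

source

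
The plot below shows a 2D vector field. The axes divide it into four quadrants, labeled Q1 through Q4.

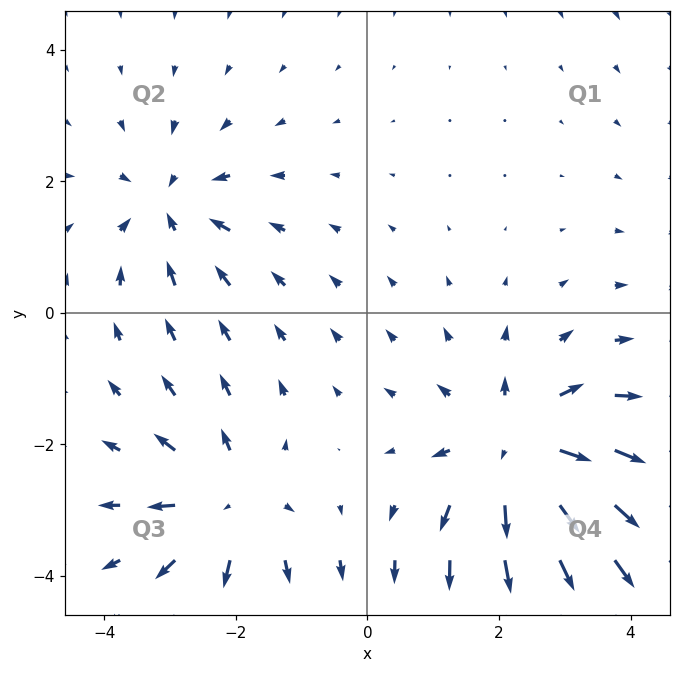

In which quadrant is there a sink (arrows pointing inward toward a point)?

Q2

The sink sits at approximately (-3.0, 1.6), which lies in quadrant Q2. The divergence there is about -4, negative as expected for a sink.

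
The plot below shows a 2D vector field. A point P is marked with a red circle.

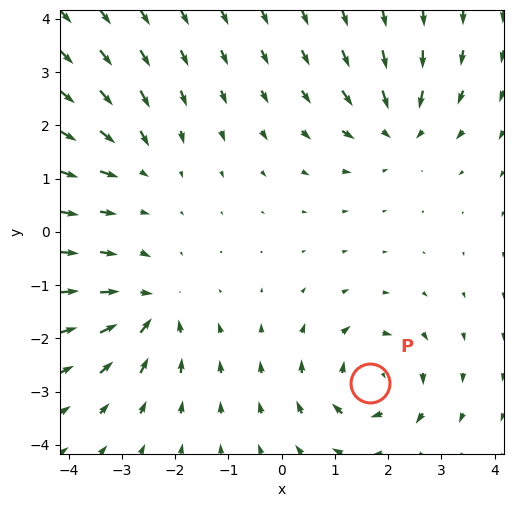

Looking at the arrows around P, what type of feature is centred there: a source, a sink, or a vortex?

vortex

At P (1.6, -2.8) the arrows circulate clockwise. Divergence ≈0, curl about -5 — near-zero divergence with nonzero curl is a vortex.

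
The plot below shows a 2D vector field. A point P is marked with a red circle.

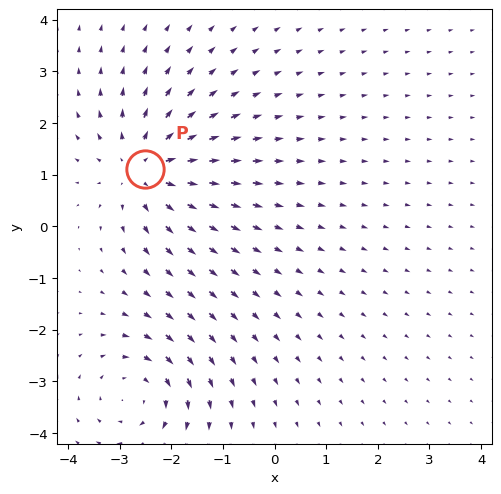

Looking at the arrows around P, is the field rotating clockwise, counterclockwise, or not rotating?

Near P at (-2.5, 1.1) the arrows show no circulation. The curl there is ≈0.

not rotating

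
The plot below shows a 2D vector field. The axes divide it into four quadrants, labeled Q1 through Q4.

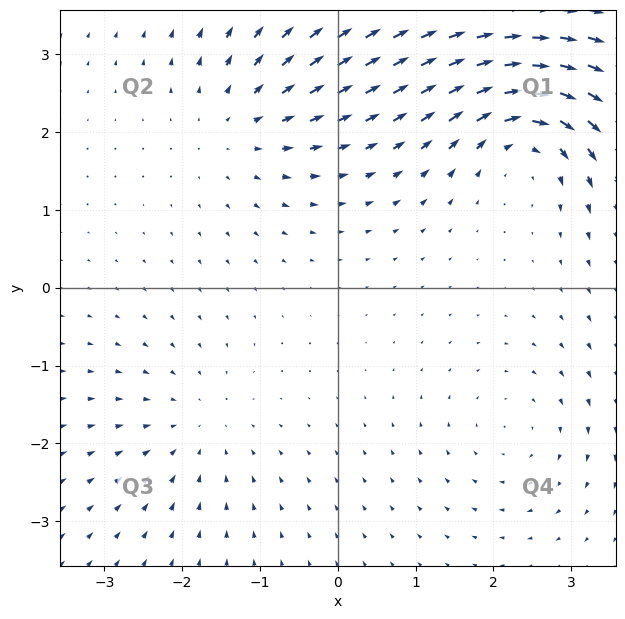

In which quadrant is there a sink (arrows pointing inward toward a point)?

Q3

The sink sits at approximately (-1.8, -1.8), which lies in quadrant Q3. The divergence there is about -3, negative as expected for a sink.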